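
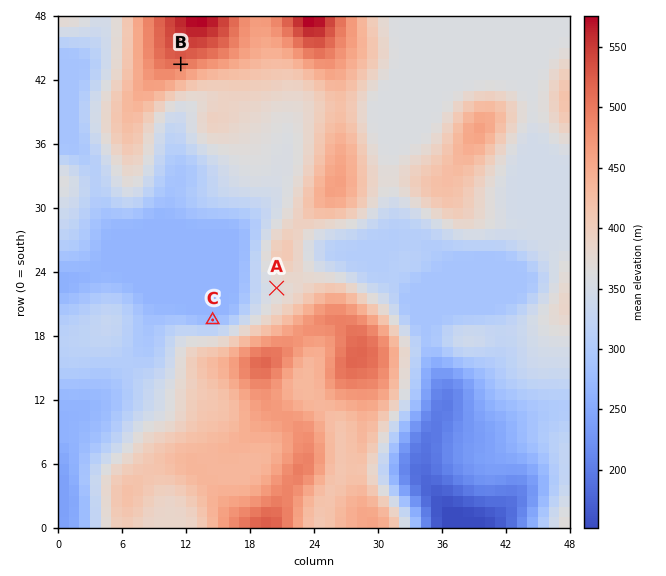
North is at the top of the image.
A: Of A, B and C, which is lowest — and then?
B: C A B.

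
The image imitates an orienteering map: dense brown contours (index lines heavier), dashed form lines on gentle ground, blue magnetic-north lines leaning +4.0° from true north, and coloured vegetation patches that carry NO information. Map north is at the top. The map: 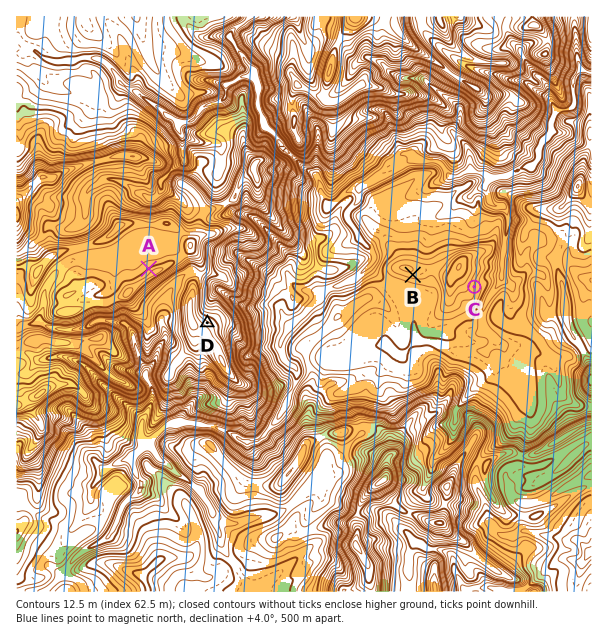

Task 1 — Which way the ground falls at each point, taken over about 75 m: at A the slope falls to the NW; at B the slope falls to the S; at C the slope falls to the E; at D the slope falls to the NE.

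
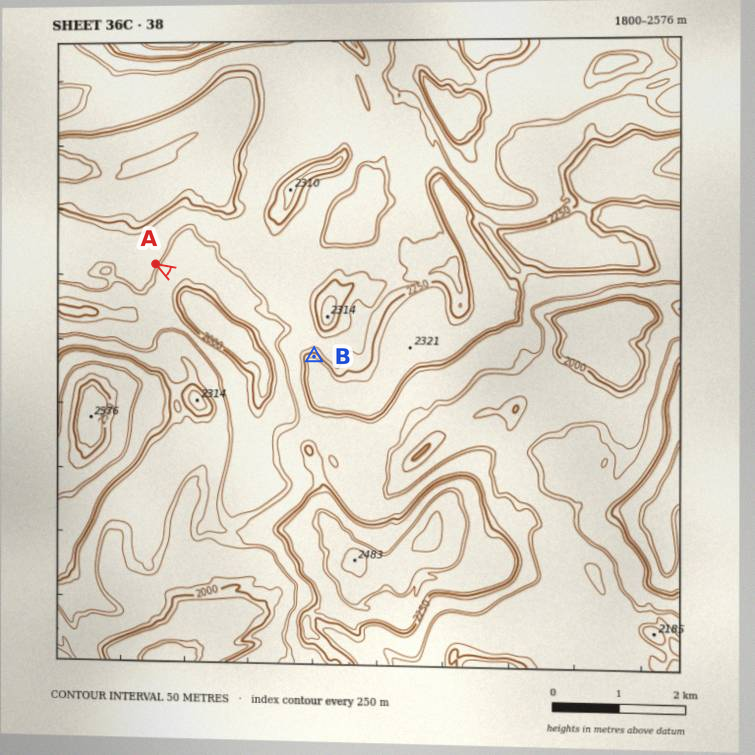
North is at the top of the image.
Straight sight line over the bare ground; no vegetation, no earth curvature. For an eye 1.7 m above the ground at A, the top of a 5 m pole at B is in view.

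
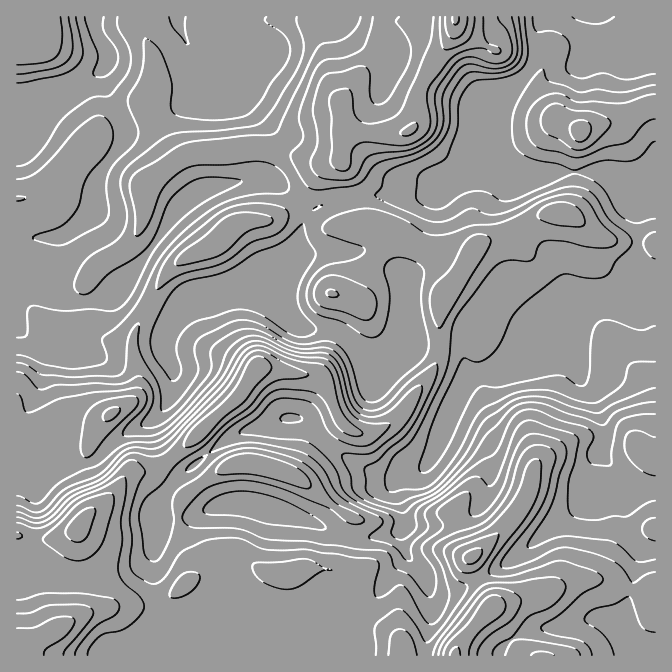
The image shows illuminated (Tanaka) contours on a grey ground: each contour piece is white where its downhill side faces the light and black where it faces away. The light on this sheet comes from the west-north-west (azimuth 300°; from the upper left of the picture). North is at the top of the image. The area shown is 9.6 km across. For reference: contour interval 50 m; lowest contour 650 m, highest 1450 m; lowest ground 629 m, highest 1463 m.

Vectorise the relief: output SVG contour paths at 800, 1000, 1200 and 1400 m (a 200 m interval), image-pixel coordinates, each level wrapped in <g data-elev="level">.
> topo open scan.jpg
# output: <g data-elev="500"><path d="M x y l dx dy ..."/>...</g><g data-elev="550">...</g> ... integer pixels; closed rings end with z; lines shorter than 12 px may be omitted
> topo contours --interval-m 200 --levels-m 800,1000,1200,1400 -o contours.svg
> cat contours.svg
<g data-elev="800"><path d="M655 219l-18 4-10-3-10-8-10-19-7-7-10-7-15-5-6 2-51 22-10 3-6 0-14-8-10-2-14 3-19 13-7 2-11-2-10-7-1-5 2-20 6-5 20-10 4-5 9-27 2-26 8-15 5-5 5-2 20-1 13-3 8-5 6-6 4-13-3-35"/><path d="M17 201l9-3-1-1-8-1"/><path d="M655 85l-31 7-27-3-17 3-15-6-15-4-4-4-2-8-2-1-10 10-14 22-5 12-1 14 2 16 2 5 6 5 12 6 23 5 17 6 30-9 21 0 9-1 6-3 12-14 3-2"/><path d="M17 65l28-3 7-2 5-4 3-6 2-10-2-23"/><path d="M297 17l0 6 7 20-2 14-7 16-27 42-8 8-8 3-33 5-37 1-12 3-11 7-29 22-7 9-3 9 7 31 0 9-3 8-9 11-21 12-10 9-9 18-1 5 1 5 7 4 8-1 19-20 25-14 10-9 10-13 15-35 7-9 12-10 11-4 11-2 25 2 6 1 1 2-38 21-17 12-11 10-22 25-22 44-12 14-8 3-22-2-25 2-33-5-4 2-1 4 0 23-3 2-7 1"/></g><g data-elev="1000"><path d="M284 422l-4-4 2-3 5-2 10 1 5 4-4 4z"/><path d="M655 402l-15 2-21 6-7 5-7 9-3 1-60-22-14-1-11 3-7 5-13 15-10 9-16 24-26 27-10 8-20 10-10 9-3 1-34-11-13-9-3-6-2-12-7-15-1-5 3-2 19 1 8-1 25-19 8-9 9-13 6-15 2-10-2-2-6 3-20 20-9 5-11 4-10-1-7-5-6-8-9-30-4-10-4-6-7-4-32-1-37-16-8 0-6 2-15 10-13 29-31 34-20 19-8 4-7 2-23 0-3 0-1-3 3-6 16-17 4-7 0-10-6-5-45 4-31 6-36 15-3-2-4-14-4-3"/><path d="M329 297l8 0 1-4-4-3-6 0-2 3z"/><path d="M434 17l-4 26-27 64-6 8-7 4-12 4-8 1-6-1-7-5-3-5-2-18-2-5-3-1-5 0-7 2-4 2-2 9 3 16 0 29-2 13 1 5 4 3 7 3 6-2 2-4 2-15 3-4 5-3 8-1 37 3 10-3 10-7 4-5 1-7-3-23 1-10 3-7 18-23 11-8 14-3 10-1 11 6 3 0 3-2-3-5-10-4-3-4-1-7-1-15"/></g><g data-elev="1200"><path d="M614 655l-3-10-6-8-6-7-14-8 0-5 7-7 22-6 15-8 3 4 10 27 5 4 8 1"/><path d="M655 572l-10 3-11 8-12-15-10-8-20-7-27-6-11 3-20 10-19 7-8 1-6-1 0-3 2-6 32-41 12-24 9-38-5-7-11-3-10 2-7 6-5 10-10 30-9 14-10 11-11 7-30 11-14 9-1 7 10 16 6 27-1 9-6 11-5 7-5 2-4 0-3-4-15-26-6-8-5-1-15 11-6 2-2-1-2-10 5-22-1-3-3-2-53-7-15-4-42 0-20-9-8-2-28 2-22 9-8 6-11 19-6 6-7 4-8-2-13-8-4-9 2-25-2-18 0-8 7-25 8-17-5-9-6-3-9 2-14 15-9 6-30 14-18 18-9 6-10 2-18-6"/><path d="M305 488l5-1 1-4-3-6-7-7-17-8-26-8-13-1-13 3-10 6-6 8 1 3 2 1 36 1z"/><path d="M184 447l6 0 11-5 23-24 20-16 13-17 14-15 0-5-3-5-10-4-8 4-12 23-7 10-41 39-6 10z"/></g><g data-elev="1400"><path d="M44 655l3-7 15-9 7-7 5-8 0-6-6-1-10 0-24 11-17 0"/><path d="M469 655l2-10 6-10 27-23 2-8-6-8-8-1-8 5-16 24-20 20-5 11"/></g>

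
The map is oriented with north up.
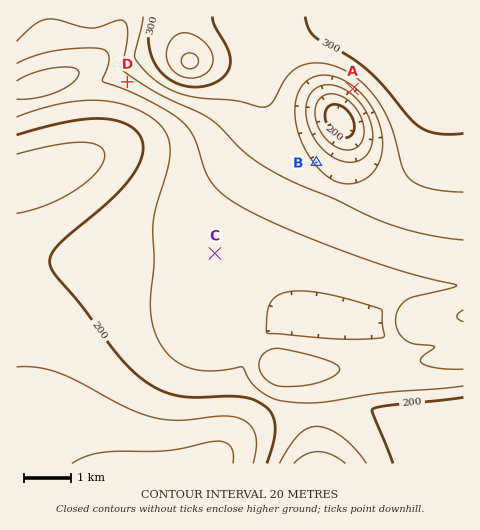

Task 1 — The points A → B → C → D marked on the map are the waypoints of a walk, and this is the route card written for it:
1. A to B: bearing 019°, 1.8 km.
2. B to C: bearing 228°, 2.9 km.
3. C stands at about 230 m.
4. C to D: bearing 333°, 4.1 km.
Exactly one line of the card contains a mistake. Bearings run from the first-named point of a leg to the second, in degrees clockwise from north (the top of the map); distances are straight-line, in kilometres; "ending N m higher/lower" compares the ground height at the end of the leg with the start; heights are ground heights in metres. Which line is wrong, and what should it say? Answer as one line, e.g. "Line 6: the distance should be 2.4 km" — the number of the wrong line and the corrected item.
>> Line 1: the bearing should be 206°.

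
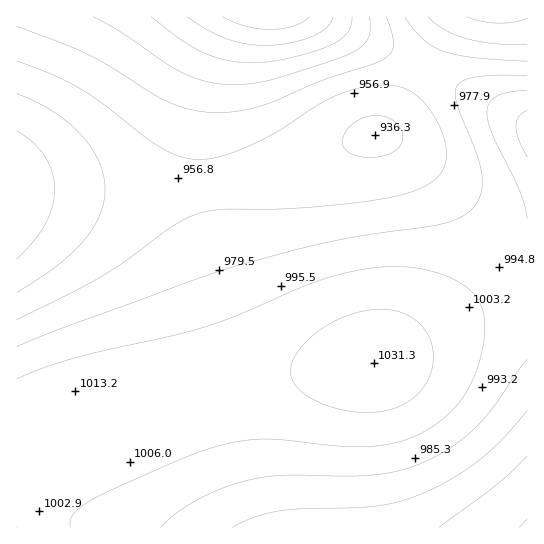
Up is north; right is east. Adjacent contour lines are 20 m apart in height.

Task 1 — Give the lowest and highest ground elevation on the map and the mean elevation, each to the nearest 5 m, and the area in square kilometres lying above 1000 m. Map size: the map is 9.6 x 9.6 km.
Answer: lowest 905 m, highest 1075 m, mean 980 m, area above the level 29.5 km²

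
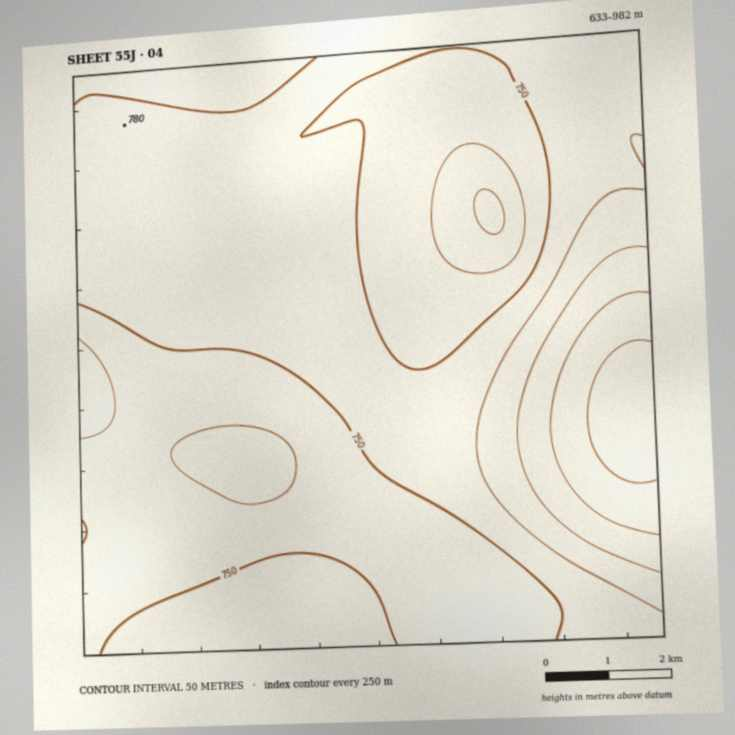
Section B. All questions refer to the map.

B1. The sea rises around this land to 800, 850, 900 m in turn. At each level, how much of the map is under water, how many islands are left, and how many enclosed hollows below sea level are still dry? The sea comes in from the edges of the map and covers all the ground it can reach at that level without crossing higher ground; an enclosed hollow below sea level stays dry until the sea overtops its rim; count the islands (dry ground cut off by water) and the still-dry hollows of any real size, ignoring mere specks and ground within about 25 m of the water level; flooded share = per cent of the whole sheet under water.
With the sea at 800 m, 86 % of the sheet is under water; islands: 0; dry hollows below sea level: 0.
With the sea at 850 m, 91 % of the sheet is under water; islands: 0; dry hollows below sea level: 0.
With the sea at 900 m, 95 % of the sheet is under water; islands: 0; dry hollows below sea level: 0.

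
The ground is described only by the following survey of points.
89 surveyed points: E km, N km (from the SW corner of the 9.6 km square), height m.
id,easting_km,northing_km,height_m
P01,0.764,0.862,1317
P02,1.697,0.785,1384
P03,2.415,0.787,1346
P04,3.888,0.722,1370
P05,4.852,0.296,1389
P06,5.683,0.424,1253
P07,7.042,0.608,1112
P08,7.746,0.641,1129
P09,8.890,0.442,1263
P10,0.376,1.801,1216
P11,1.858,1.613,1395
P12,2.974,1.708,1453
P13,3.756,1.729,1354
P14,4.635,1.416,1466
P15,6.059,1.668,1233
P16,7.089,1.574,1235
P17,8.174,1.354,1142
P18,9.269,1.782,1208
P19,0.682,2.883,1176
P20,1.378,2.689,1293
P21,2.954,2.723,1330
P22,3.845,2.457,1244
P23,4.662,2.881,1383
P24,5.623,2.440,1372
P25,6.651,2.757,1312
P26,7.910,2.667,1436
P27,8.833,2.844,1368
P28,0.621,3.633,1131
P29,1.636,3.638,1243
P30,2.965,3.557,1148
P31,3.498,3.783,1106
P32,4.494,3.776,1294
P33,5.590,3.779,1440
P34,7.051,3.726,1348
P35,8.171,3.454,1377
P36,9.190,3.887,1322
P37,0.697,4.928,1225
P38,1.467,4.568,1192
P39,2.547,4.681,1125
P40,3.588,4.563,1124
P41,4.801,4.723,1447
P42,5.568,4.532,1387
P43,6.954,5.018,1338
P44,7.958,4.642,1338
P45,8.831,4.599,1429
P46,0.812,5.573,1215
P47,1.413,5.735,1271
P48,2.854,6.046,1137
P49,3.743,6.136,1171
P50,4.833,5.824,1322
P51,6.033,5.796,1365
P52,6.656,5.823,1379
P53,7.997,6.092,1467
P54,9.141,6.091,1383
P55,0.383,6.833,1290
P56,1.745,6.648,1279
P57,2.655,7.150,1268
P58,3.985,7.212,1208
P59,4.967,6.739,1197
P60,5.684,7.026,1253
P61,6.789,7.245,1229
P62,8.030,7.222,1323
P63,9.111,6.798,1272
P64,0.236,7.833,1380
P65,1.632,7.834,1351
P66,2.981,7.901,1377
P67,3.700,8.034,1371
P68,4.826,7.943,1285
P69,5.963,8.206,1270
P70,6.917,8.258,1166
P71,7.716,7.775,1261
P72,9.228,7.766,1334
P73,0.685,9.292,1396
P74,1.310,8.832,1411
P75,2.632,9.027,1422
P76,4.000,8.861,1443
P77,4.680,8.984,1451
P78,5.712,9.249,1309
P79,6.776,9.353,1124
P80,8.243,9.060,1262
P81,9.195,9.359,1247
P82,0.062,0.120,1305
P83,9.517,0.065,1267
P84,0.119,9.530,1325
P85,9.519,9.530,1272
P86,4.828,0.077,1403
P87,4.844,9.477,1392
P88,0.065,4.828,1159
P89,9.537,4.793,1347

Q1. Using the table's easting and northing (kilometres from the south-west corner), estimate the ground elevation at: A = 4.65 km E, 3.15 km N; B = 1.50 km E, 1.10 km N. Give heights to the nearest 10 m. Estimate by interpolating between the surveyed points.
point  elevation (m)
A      1370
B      1360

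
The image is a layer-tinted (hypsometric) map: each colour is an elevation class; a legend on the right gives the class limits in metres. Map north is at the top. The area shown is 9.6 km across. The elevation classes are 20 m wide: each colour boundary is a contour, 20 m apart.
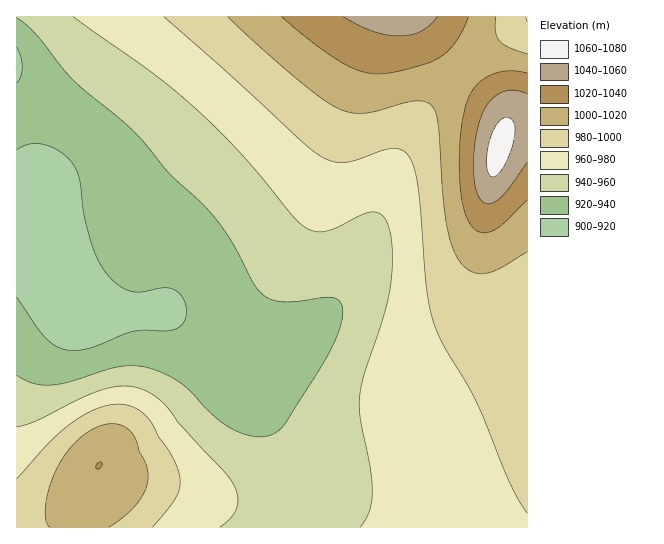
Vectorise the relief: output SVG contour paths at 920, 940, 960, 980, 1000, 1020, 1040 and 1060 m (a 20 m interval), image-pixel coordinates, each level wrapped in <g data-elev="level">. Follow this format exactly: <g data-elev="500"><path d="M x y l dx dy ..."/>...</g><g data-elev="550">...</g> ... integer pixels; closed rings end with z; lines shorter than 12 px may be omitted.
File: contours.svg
<g data-elev="920"><path d="M17 150l12-6 12 0 14 5 12 8 7 9 4 8 6 40 5 23 8 20 9 16 12 12 13 6 11 1 21-4 11 2 5 3 5 6 2 7 0 8-3 9-9 7-8 1-32 0-43 17-10 2-11 0-12-3-12-9-9-11-20-30"/><path d="M17 47l4 10 1 10-1 9-4 7"/></g><g data-elev="940"><path d="M17 18l19 16 37 46 59 50 38 44 40 38 19 25 24 45 9 12 9 5 12 3 15-1 27-4 9 1 7 5 2 8-2 11-4 13-16 32-37 58-7 7-10 4-17 0-20-8-17-13-32-32-16-9-18-6-14-2-15 1-49 15-19 3-17-2-16-8"/></g><g data-elev="960"><path d="M220 527l11-10 6-10 1-10-4-12-10-14-45-48-13-17-8-8-11-7-9-3-11-2-21 3-24 9-47 23-18 6"/><path d="M73 17l80 56 44 37 43 43 52 62 13 12 10 4 12 0 11-4 24-12 9-3 8 1 7 7 4 12 2 15-2 39-7 32-20 59-3 21 0 20 10 48 2 24-2 20-10 17"/></g><g data-elev="980"><path d="M152 527l24-30 4-10 0-10-7-19-15-21-7-15-9-10-11-6-12-2-12 1-13 5-15 8-27 21-35 40"/><path d="M164 17l68 60 71 66 19 14 12 5 12 0 12-2 25-10 11-2 8 2 7 6 5 12 4 18 8 101 8 37 9 21 32 54 34 81 9 19 9 14"/></g><g data-elev="1000"><path d="M109 527l16-11 12-13 8-13 3-12-2-13-7-13-5-17-8-8-12-3-13 2-14 7-14 12-11 14-9 19-7 21 0 19 4 9"/><path d="M527 54l-18-7-10-6-4-10 1-14"/><path d="M228 17l73 65 24 19 16 9 10 3 12 0 50-12 10 0 7 3 5 7 3 12 5 72 4 31 5 20 7 15 11 10 7 2 8 1 14-5 28-17"/></g><g data-elev="1020"><path d="M96 469l5-2 1-2-1-3-4 2z"/><path d="M527 73l-16-2-14 2-14 6-9 9-7 13-4 17-3 20-1 25 1 27 4 20 6 14 8 7 8 2 11-4 30-29"/><path d="M282 17l31 25 28 20 20 9 17 3 29-5 20-6 12-5 9-7 8-9 13-25"/></g><g data-elev="1040"><path d="M527 94l-13-4-12 2-11 8-8 13-7 22-3 27 2 23 6 15 4 3 4 1 9-4 11-11 18-27"/><path d="M343 17l30 14 13 4 12 1 12-1 9-3 10-6 8-9"/></g><g data-elev="1060"><path d="M492 177l5-2 5-6 10-23 3-20-2-6-4-2-6 0-5 5-8 18-3 24 1 8z"/></g>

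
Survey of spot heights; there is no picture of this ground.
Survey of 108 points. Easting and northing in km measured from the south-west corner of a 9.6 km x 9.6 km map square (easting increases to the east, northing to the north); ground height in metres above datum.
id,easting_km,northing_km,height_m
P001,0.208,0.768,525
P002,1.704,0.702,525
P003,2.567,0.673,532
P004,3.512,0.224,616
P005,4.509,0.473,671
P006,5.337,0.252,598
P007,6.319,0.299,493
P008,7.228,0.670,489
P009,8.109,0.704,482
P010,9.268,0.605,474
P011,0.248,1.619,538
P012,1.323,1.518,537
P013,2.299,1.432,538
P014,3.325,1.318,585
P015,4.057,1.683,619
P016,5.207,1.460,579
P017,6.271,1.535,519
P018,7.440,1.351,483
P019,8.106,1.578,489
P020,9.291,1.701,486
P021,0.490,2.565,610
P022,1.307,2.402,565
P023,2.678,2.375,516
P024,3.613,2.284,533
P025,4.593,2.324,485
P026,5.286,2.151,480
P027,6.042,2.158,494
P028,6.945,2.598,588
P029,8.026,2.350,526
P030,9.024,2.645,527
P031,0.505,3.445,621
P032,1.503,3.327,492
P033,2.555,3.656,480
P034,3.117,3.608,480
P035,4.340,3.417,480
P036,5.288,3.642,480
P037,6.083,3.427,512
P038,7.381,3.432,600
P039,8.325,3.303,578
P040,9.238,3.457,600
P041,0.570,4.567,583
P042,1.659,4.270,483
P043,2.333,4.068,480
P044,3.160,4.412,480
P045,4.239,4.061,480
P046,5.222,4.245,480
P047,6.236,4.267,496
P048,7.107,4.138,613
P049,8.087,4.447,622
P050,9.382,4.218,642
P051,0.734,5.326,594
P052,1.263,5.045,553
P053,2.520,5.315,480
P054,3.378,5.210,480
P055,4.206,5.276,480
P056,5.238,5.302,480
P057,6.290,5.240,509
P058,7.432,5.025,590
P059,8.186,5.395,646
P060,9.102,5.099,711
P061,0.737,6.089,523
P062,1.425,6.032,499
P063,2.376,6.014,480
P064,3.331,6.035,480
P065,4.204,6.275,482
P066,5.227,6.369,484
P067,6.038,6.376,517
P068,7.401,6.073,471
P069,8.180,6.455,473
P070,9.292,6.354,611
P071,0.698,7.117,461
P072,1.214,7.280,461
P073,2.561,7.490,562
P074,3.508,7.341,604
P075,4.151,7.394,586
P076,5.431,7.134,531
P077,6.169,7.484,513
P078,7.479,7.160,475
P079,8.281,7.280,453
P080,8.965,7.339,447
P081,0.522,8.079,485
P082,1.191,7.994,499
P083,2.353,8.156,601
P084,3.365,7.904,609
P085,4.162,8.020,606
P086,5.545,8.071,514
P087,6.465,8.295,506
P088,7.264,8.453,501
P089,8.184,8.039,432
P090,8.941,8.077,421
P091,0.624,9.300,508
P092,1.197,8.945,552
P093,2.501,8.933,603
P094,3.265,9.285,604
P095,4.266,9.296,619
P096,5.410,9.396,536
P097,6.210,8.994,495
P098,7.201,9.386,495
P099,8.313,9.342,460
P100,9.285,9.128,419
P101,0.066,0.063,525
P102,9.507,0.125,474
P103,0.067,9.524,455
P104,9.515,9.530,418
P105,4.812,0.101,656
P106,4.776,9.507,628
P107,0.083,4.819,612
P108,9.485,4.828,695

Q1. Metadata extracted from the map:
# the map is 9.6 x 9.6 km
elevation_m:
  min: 420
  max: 710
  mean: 530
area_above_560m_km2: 27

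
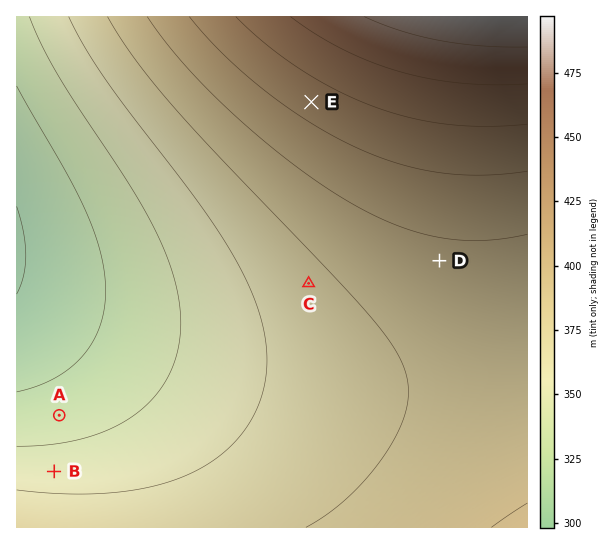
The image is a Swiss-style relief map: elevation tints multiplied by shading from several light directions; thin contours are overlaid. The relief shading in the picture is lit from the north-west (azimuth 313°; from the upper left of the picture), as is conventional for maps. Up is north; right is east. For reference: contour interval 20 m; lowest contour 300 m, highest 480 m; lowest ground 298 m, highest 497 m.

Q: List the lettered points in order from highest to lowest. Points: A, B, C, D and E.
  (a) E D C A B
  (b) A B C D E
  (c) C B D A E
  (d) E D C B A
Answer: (d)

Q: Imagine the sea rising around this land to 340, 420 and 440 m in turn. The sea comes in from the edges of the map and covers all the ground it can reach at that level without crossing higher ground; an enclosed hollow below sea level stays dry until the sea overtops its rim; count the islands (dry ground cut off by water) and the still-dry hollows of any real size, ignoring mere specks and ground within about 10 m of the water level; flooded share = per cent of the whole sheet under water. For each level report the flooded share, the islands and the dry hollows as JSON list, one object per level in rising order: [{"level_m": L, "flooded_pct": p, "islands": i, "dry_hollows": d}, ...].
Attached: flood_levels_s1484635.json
[{"level_m": 340, "flooded_pct": 18, "islands": 0, "dry_hollows": 0}, {"level_m": 420, "flooded_pct": 85, "islands": 0, "dry_hollows": 0}, {"level_m": 440, "flooded_pct": 91, "islands": 0, "dry_hollows": 0}]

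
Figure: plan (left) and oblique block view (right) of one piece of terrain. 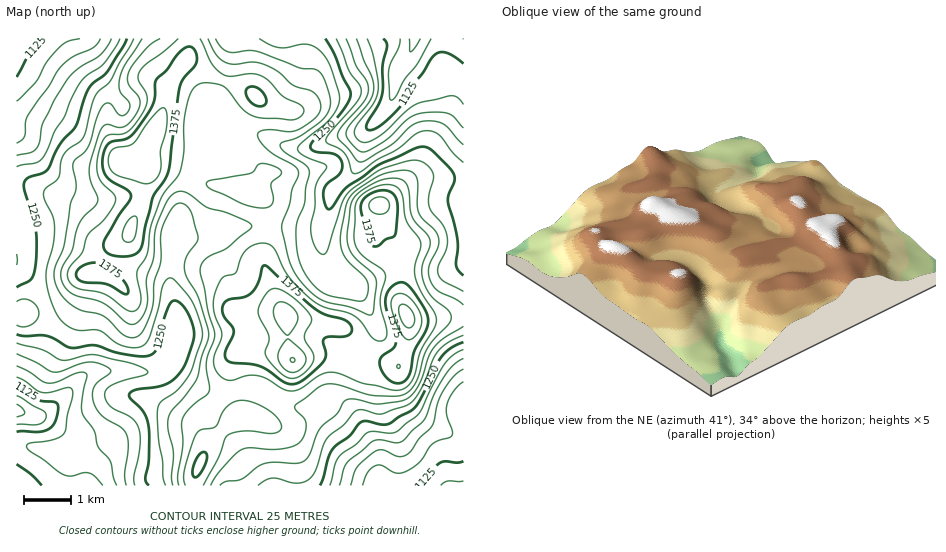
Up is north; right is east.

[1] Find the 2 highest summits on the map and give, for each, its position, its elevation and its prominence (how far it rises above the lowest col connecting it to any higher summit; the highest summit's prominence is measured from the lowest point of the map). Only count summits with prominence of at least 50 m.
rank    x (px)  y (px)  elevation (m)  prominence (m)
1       293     361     1451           384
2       407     316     1437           74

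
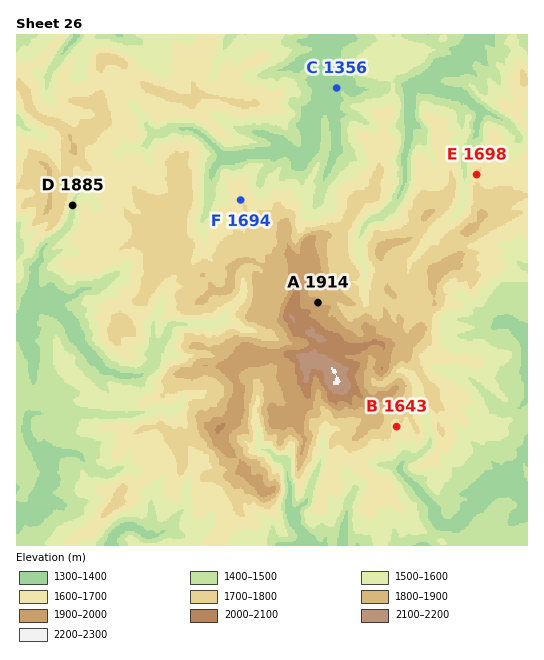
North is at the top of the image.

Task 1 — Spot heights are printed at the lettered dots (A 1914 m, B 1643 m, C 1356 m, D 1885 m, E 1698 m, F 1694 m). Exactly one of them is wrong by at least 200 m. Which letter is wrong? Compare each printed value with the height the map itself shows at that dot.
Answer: D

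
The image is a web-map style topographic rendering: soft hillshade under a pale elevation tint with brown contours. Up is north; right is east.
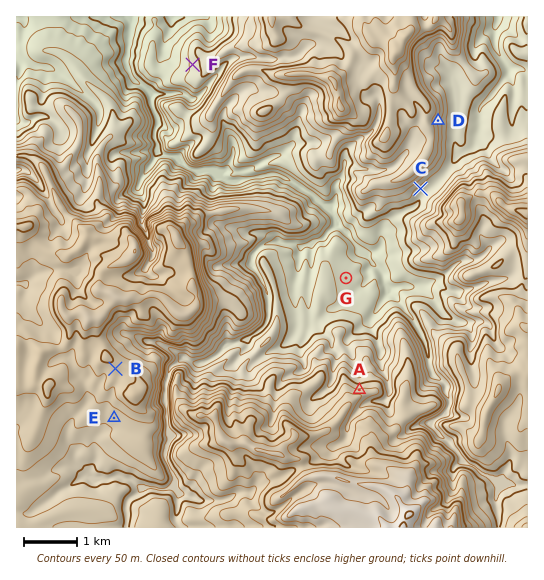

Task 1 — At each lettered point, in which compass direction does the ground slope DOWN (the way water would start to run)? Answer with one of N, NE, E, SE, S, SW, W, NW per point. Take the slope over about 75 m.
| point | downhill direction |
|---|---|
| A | N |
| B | S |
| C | SE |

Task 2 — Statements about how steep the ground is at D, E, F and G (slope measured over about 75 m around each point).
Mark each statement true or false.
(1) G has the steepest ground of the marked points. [false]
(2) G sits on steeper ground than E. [false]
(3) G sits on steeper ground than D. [false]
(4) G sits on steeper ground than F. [false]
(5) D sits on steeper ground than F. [true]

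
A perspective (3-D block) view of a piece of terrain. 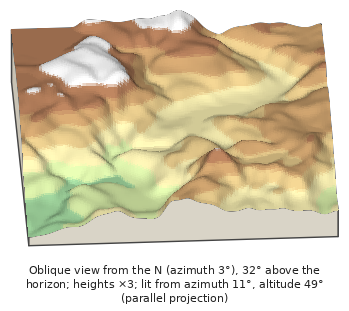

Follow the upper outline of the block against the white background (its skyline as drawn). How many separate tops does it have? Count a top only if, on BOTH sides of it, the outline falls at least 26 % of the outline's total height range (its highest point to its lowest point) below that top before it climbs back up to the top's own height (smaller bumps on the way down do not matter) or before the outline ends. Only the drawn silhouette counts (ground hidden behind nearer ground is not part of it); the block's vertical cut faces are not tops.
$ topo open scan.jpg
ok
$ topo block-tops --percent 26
0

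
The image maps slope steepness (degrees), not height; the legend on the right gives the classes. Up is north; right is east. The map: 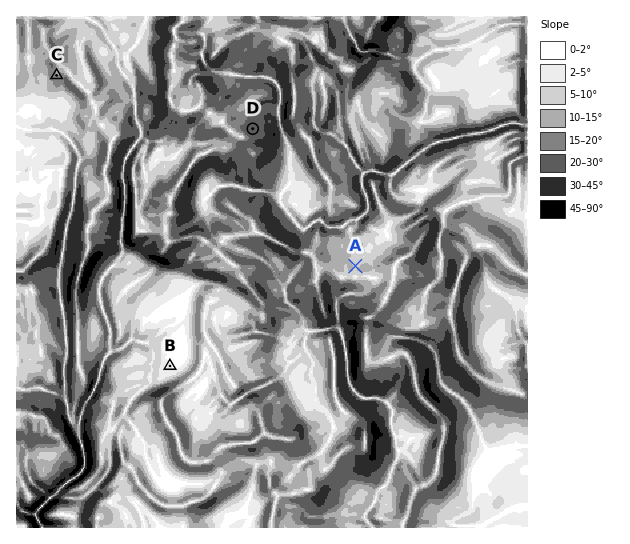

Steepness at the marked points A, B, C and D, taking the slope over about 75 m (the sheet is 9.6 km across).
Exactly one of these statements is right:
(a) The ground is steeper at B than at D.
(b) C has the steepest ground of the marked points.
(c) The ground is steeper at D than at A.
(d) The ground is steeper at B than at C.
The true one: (c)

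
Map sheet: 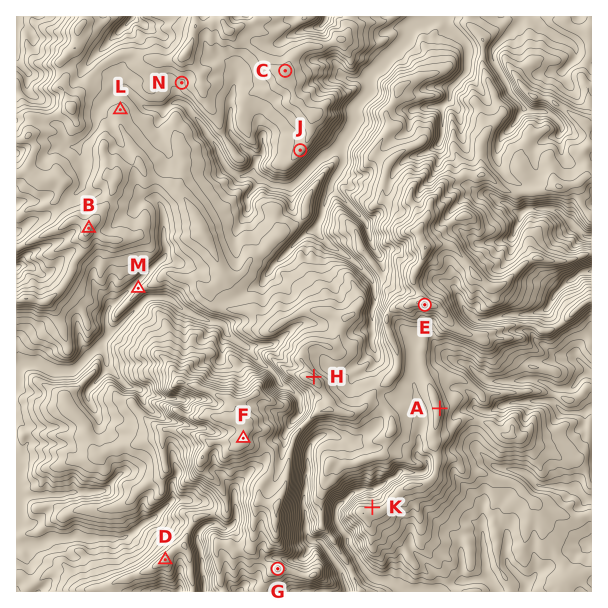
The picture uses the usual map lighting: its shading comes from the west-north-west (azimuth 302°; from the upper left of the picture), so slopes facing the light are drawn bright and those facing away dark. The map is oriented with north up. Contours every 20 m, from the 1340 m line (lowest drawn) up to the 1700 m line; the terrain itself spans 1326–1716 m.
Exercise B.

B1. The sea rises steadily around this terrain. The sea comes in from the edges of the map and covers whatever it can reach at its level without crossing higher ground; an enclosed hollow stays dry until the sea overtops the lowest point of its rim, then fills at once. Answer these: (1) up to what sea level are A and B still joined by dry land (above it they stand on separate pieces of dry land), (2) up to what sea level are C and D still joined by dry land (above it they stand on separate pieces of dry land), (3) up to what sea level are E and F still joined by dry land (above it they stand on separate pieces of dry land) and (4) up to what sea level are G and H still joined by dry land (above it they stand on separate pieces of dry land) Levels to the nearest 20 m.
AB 1480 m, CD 1460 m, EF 1580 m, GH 1540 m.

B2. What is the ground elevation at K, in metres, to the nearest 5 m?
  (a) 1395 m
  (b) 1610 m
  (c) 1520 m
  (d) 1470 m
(c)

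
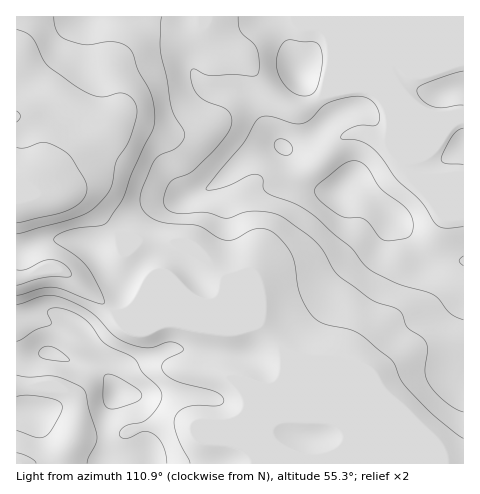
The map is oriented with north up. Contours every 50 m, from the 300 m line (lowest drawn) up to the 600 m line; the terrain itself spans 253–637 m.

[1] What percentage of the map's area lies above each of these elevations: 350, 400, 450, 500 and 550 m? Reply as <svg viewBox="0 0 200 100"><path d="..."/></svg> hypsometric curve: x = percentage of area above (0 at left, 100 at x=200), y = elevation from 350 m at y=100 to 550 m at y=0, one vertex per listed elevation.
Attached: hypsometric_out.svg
<svg viewBox="0 0 200 100"><path d="M184 100l-11-25-62-25-32-25-51-25"/></svg>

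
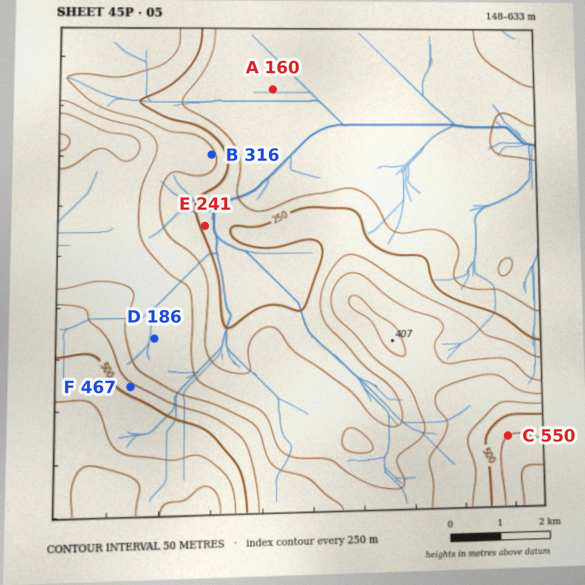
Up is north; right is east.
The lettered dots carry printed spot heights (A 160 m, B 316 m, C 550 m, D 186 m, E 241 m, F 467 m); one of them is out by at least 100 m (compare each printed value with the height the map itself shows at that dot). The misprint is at D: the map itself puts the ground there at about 386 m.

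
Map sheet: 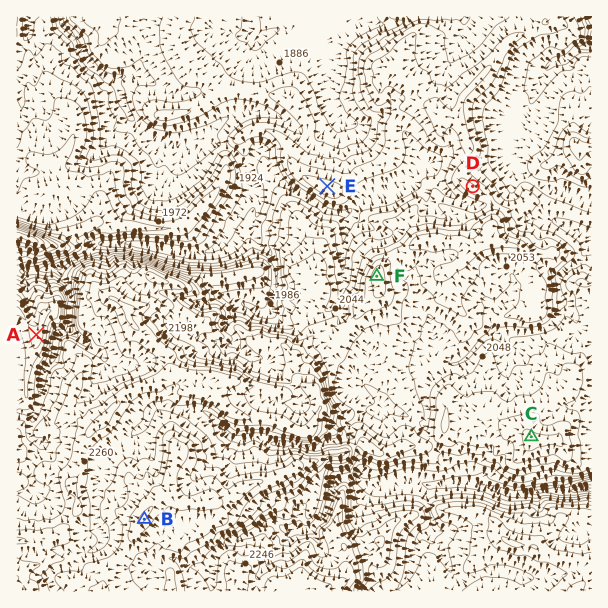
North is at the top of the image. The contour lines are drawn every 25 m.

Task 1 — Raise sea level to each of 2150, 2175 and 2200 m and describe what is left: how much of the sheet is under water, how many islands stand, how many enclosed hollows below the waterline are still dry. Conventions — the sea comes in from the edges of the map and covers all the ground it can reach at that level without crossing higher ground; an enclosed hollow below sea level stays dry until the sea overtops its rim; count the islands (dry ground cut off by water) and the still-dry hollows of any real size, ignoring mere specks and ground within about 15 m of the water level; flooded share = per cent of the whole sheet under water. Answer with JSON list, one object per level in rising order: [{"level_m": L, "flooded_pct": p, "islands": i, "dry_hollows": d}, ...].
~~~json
[{"level_m": 2150, "flooded_pct": 74, "islands": 0, "dry_hollows": 0}, {"level_m": 2175, "flooded_pct": 77, "islands": 0, "dry_hollows": 0}, {"level_m": 2200, "flooded_pct": 80, "islands": 0, "dry_hollows": 0}]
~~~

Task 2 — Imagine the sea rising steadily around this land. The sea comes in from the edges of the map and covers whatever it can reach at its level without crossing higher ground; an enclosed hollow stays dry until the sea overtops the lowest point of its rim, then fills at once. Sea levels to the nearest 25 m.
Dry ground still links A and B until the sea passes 2175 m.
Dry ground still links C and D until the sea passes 2025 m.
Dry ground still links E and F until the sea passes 1975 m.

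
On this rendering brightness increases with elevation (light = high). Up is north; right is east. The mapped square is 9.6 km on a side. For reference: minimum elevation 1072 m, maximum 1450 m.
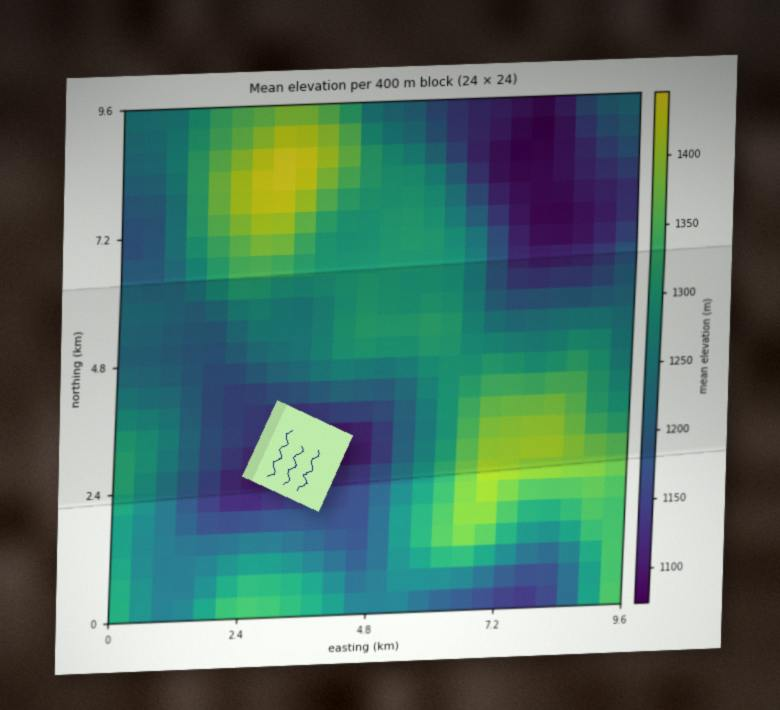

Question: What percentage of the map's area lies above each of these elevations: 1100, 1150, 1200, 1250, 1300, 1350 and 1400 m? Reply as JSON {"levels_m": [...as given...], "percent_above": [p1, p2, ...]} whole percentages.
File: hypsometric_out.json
{"levels_m": [1100, 1150, 1200, 1250, 1300, 1350, 1400], "percent_above": [96, 86, 71, 51, 30, 13, 3]}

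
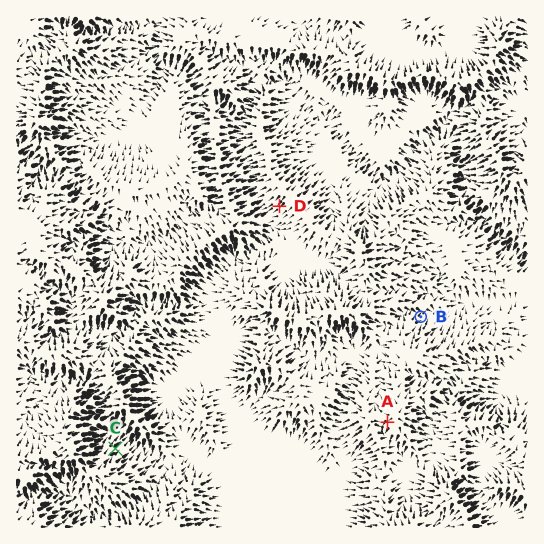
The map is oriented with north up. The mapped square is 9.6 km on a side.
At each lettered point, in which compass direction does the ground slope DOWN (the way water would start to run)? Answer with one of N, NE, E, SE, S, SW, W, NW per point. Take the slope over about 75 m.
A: SW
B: NE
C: NE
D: SW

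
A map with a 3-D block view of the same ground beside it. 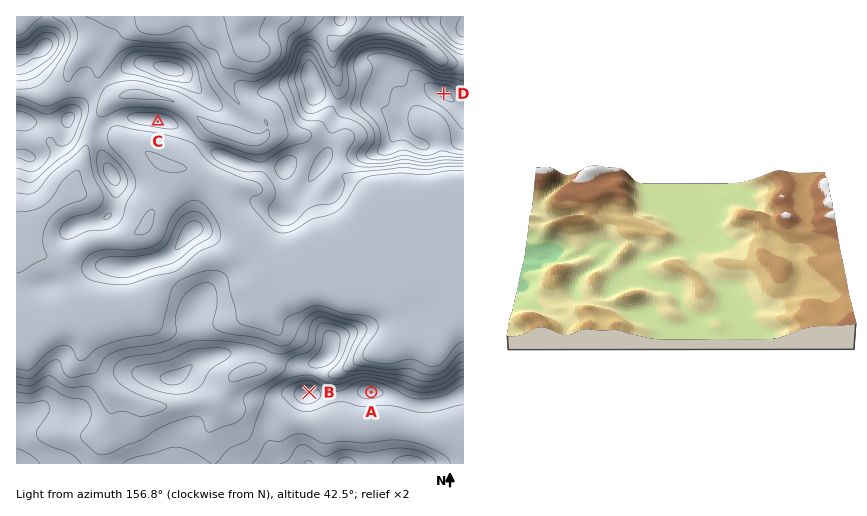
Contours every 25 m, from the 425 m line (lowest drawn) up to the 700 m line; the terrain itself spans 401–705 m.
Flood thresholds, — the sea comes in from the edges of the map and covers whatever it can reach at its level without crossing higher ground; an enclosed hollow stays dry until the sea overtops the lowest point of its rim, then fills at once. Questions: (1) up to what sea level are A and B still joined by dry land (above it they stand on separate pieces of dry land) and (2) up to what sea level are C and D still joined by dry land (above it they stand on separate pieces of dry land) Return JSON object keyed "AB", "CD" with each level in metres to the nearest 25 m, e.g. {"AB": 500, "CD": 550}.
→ {"AB": 625, "CD": 500}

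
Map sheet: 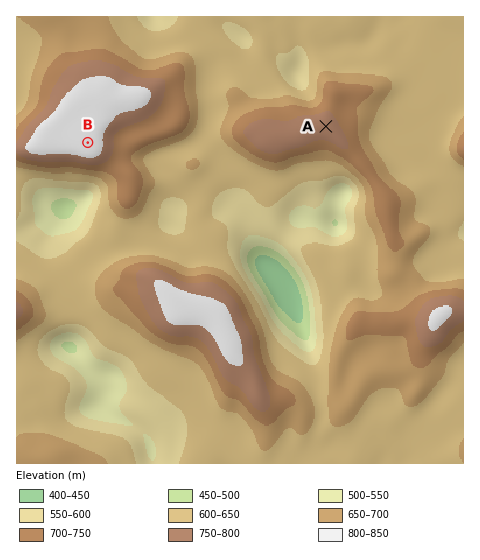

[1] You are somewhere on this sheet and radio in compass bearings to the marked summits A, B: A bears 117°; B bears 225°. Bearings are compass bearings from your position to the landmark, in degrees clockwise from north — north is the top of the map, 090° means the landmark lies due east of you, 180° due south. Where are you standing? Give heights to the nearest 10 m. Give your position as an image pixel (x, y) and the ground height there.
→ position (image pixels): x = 179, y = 51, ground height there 650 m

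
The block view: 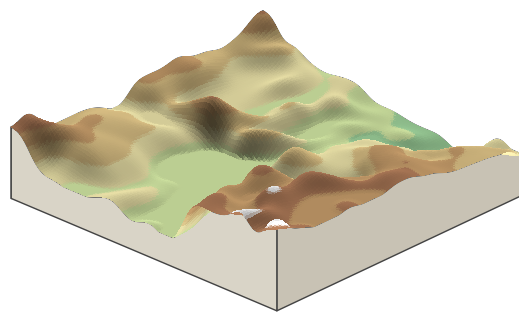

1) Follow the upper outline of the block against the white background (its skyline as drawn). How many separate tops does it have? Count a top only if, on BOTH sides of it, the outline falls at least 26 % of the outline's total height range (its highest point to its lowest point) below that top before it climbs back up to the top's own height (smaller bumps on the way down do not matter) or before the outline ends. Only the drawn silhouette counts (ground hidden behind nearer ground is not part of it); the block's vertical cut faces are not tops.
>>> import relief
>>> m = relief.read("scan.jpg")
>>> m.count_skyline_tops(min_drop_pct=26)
1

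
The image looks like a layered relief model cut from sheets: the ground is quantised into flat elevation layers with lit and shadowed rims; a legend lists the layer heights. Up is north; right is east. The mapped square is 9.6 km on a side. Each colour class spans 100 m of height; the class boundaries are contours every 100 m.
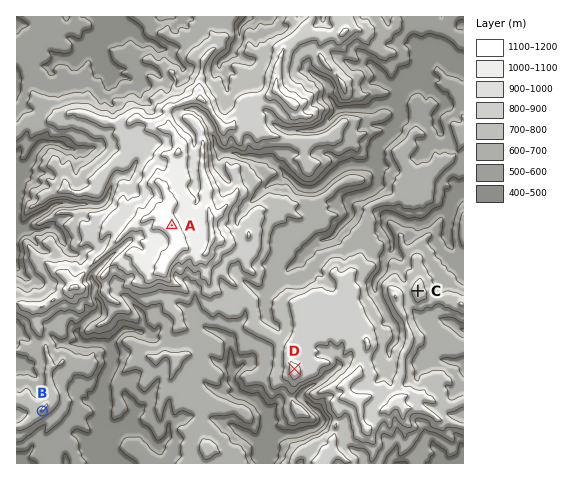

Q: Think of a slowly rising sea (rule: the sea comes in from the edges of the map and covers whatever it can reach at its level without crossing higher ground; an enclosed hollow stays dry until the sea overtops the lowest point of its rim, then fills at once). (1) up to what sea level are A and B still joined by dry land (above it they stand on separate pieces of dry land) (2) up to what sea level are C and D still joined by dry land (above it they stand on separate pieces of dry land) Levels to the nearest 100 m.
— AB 700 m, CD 800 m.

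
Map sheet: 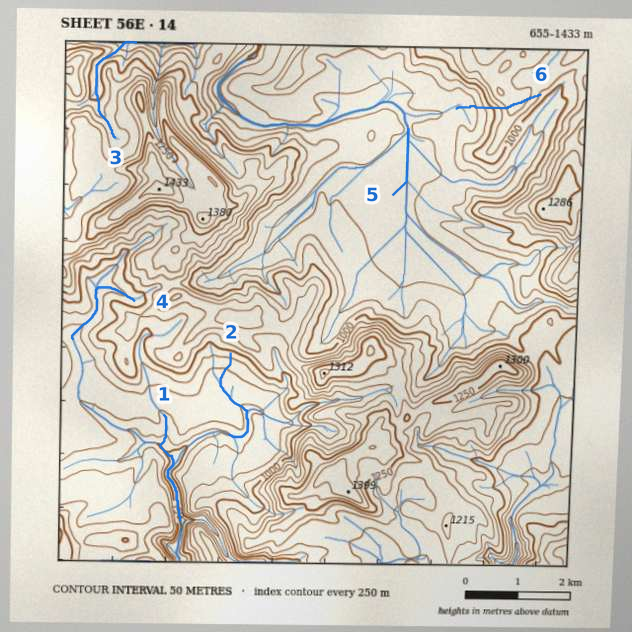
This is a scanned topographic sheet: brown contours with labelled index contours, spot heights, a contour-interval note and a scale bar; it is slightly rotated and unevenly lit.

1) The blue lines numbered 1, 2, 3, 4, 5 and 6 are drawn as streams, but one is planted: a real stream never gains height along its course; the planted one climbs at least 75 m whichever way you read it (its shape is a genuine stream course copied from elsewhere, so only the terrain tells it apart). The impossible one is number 6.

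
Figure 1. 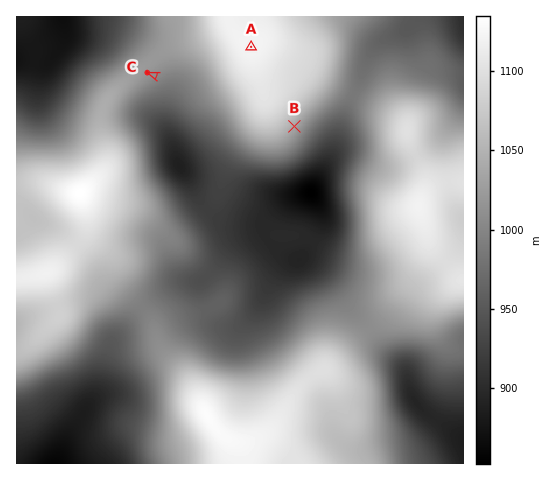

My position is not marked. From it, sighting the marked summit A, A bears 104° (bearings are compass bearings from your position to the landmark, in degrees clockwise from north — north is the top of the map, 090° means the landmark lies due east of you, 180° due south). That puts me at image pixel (196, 33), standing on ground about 1056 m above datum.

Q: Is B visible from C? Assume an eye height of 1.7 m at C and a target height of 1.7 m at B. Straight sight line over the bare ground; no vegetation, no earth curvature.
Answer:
no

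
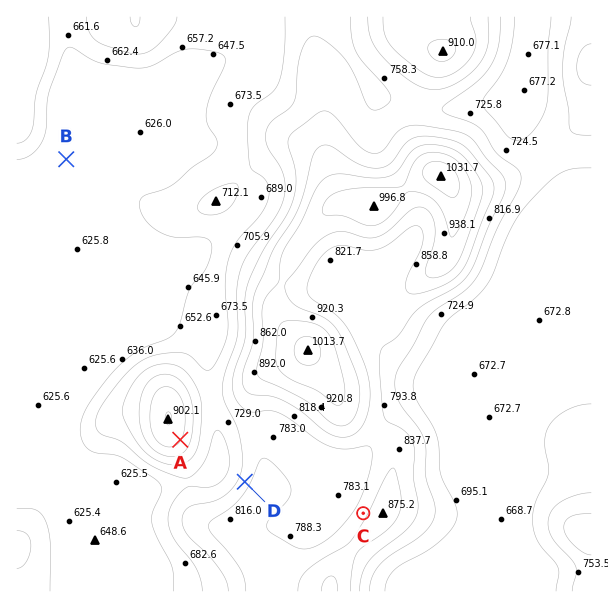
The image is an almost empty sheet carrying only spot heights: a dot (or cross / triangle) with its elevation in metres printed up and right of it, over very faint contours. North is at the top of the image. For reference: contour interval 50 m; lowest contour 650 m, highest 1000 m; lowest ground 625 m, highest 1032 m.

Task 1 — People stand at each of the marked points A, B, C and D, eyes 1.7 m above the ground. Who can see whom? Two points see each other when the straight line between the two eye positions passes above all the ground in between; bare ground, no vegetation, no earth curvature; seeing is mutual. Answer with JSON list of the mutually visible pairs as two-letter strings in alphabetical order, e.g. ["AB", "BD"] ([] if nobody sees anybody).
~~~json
["AC", "AD"]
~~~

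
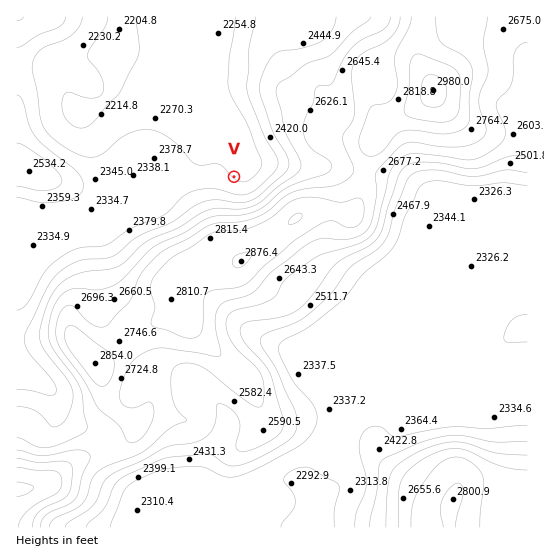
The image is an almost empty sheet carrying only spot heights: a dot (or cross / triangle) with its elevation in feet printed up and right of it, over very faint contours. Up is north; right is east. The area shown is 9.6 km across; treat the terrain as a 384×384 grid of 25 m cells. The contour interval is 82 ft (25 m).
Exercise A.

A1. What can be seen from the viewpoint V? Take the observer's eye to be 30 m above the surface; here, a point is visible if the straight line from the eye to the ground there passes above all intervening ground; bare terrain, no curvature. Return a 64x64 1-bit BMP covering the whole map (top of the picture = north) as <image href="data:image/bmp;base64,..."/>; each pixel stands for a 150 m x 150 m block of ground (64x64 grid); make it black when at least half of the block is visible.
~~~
<image width="64" height="64" href="data:image/bmp;base64,Qk0+AgAAAAAAAD4AAAAoAAAAQAAAAEAAAAABAAEAAAAAAAACAAATCwAAEwsAAAIAAAAAAAAA////AAAAAAAAAAAAAAAAAAAAAAAAAAAAAAAAAAAAAAAAAAAAAAAAAAAAAAAAAAAAAAAAAAAAAAAAAAAAAAAAAAAAAAAAAAAAAAAAAAAAAAAAAAAAAAAAAAAAAAAAAAAAAAAAAAAAAAAAAAAAAAAAAAAAAAAAAAAAAAAAAAAAAAAAAAAAAAAAAAAAAAAAAAAAAAAAAAAAAAAAAAAAAAAAAAAAAAAAAAAAAAAAAAAAAAAAAAAAAAAAAAAAAAAAAAAAAAAAAAAAAAAAAAAAAAAAAAAAAAAAAAAAAAAAAAAAAAAAAAAAAAAAAAAAAAAAAAAAAAAAAAAAAAAAAAAAAAAAAAAAAAAAAAAAAAAAAAAAAAAAAAAAAAAAAIAAAAAAAAAA4AB4AAAAAAD8ADAAAAAAAP8AAf4AAAAA/8AB/4AAAAAP+AH/wAAAAAP+Af/gAAAAD/+D/+AAAAAP/+f/8AAAAB/////wAAAAP/z///gAAAB/AH//+GAAAHwAf//88AAA+AB///zwAADgAH//+HAAAMAAf//4EAAAwAB///AAAADAAP//4AAAAMAA///AAAAA4AB//8AAAADgYH//gAAAAP/gf/4AAAAA/+B/+AAAAAD/4H/4AAAAAP/g//wAAAAA/+H/3AAAAAD////AAAAAAP///8AAAAAA//8/4AAAAAD//x/gAAAAAA=="/>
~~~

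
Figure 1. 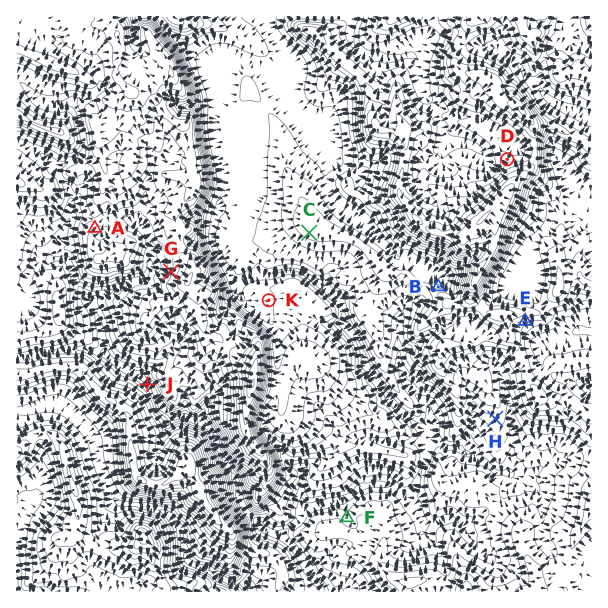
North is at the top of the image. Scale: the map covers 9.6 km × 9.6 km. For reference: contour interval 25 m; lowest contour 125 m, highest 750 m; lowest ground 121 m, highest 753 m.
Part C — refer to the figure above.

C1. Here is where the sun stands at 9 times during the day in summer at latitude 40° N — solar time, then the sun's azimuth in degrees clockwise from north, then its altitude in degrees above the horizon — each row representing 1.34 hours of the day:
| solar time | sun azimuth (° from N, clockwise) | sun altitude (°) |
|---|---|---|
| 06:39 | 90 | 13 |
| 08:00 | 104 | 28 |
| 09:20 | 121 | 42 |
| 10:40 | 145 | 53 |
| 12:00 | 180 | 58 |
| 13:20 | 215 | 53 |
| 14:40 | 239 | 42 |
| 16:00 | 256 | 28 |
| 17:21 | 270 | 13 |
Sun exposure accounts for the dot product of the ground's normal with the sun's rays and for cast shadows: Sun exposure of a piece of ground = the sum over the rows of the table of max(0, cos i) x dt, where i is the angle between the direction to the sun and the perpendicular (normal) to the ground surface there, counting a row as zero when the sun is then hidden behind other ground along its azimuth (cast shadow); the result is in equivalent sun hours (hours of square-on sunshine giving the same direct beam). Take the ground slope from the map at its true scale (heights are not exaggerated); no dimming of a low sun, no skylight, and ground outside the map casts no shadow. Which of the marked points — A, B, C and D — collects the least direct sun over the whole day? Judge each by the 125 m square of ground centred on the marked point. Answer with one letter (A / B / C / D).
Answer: B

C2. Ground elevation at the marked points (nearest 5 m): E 465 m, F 215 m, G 570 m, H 325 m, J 350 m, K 370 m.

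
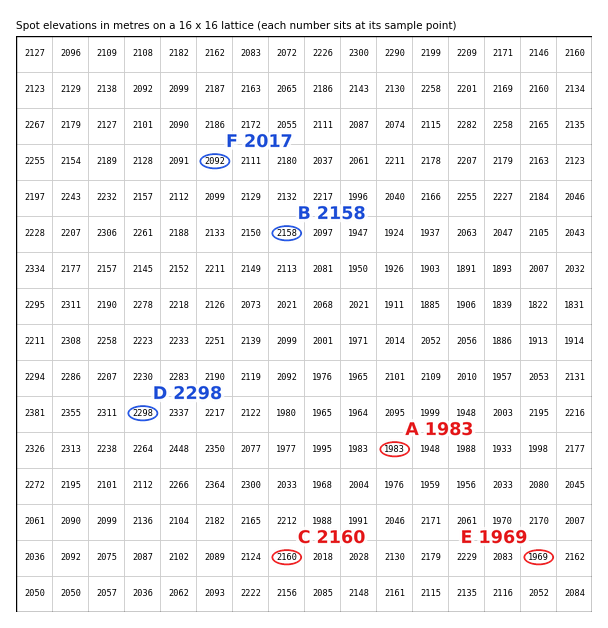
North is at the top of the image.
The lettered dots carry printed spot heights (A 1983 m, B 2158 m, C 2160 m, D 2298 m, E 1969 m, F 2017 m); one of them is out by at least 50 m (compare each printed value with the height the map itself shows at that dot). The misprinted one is F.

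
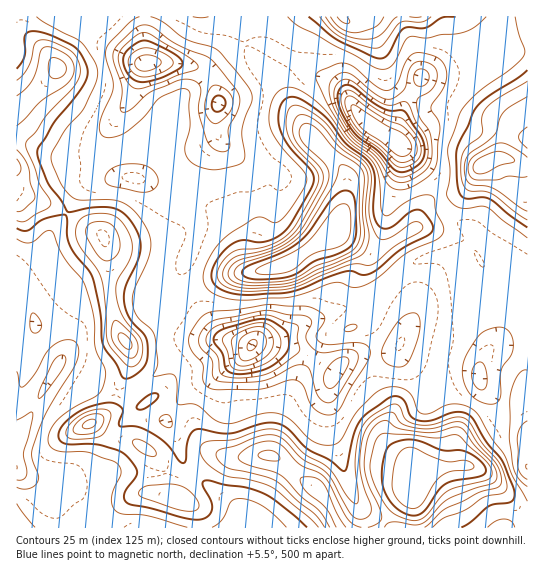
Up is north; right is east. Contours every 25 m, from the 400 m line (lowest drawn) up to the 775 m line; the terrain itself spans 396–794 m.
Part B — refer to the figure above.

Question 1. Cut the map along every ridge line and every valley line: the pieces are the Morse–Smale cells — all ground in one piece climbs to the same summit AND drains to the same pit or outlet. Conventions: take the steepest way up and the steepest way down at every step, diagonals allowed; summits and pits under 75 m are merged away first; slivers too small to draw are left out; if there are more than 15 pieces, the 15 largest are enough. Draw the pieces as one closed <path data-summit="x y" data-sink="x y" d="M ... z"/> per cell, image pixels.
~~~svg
<path data-summit="413 483" data-sink="253 345" d="M477 232l-20 27-7-4-12 0-19 5-7 6 4 25 0 20-21 40-9 2-19-1-14 4-7 4-11 13-22-16-27-10-21-4-18 2-17-5-19 0-21 4-12 5-19 23-31 23 3 23 7 2 27 0 8 10 10 31 8 12 3 0 11-12 9-5 32 1 21-2 10 2 24 22 19 12 21 37 186 0 1-246-11-17-8-9-16-9z"/><path data-summit="337 229" data-sink="145 63" d="M246 44l-9 4-26 20-7 3 7 8 8 22-3 10 1 26-8 8-23 12-20 16-21 8 16 6 12 15 24 23 2 6-7 22-12 20 0 9 5 9 34-14 44-6 20-6 11-5 42-30 9-27 2-26-3-7-36-36-4-9-27-39-22-24z"/><path data-summit="337 229" data-sink="253 345" d="M441 196l-8 3-9 7-10 23-35 22-8 1-36-21-52 34-20 6-44 6-34 14 34 45 28 9 18-2 32 6 22 12 16 12 11-13 7-4 14-4 26 0 6-5 17-36 0-20-4-25 7-6 19-5 12 0 7 4 19-26-2-4-17-8-10-8z"/><path data-summit="90 423" data-sink="17 467" d="M59 368l-4 2-24 45-15 22 0 32 34 26 8-6 7 0 10 7 6 9-2 23 174-1-24-27-35-25-5 3-11 21-9-3-4-6-2-24-13-15-16-10-20-1-23-17 15-8 6-6 4-16-17-8-17-2z"/><path data-summit="342 17" data-sink="371 126" d="M501 16l-124 0-4 5-14 3-9-1-8-7-85 0-1 21 5 7 13 5 35 22 29 14 7 8 15 24 11 10 20 12 18-44 14-19 42-7 31-15 5-31z"/><path data-summit="413 483" data-sink="145 63" d="M238 16l-132 0-14 14 19 17 28 16 6 0-4 4-13 36-19 26-2 8 1 21 5 12 6 6 23 4 16-3 12-6 16-14 23-12 8-8-1-26 3-10-8-22-10-9 5 1 5-3 14-12 20-13-2-20z"/><path data-summit="58 69" data-sink="145 63" d="M93 31l-12 10-46 53-19 17 0 78 19 11 20 7 11 6 13-23 4-5 11-4 29-4-10-7-4-8-2-25 2-8 19-26 13-36 4-4-6 0-28-16z"/><path data-summit="337 229" data-sink="371 126" d="M257 43l-8 0-2 2 8 17 22 24 27 39 4 9 37 39 0 30-9 27 17 13 18 9 4 0 39-23 10-23 16-11-1-8-6-9-34-34-34-23-9-10-11-18-7-8-29-14-35-22z"/><path data-summit="483 165" data-sink="371 126" d="M527 16l-25 0-5 35-3 5-29 13-42 7-19 30-12 33 7 5 34 34 8 18 16-3 8-4 18-25 15-5 5-6 6-26 12-10 7-3z"/><path data-summit="125 341" data-sink="145 63" d="M134 177l-33 3-18 5-4 5-12 23 37 24 5 32 0 25 3 16 5 19 9 14 12-4 9-7 38-41-5-9 0-9 12-20 7-22-3-9-18-15-17-20z"/><path data-summit="125 341" data-sink="17 467" d="M67 213l-16 20-10 30-22 22 9 14 8 28 17 19 7 11-3 10 25 16 17 2 18 7 12-25 2-16-14-22-5-19-7-69-3-6-16-8z"/><path data-summit="483 165" data-sink="253 345" d="M527 115l-6 2-12 10-6 26-5 6-15 5-18 25-24 8 3 12 7 8 23 12 19 18 16 9 8 9 10 16z"/><path data-summit="413 483" data-sink="17 467" d="M267 455l-21 2-32-1-9 5-12 13 36 26 25 28 85 0-8-21-11-16-19-12-24-22z"/><path data-summit="58 69" data-sink="253 345" d="M81 16l-65 1 1 94 40-41 35-40z"/><path data-summit="125 341" data-sink="253 345" d="M186 292l-11 9-11 14-17 17-20 11 4 8 0 11-14 27 1 4 11 0 5-2 25-19 13-17 14-10 25-5 17-1-9-3-4-5z"/>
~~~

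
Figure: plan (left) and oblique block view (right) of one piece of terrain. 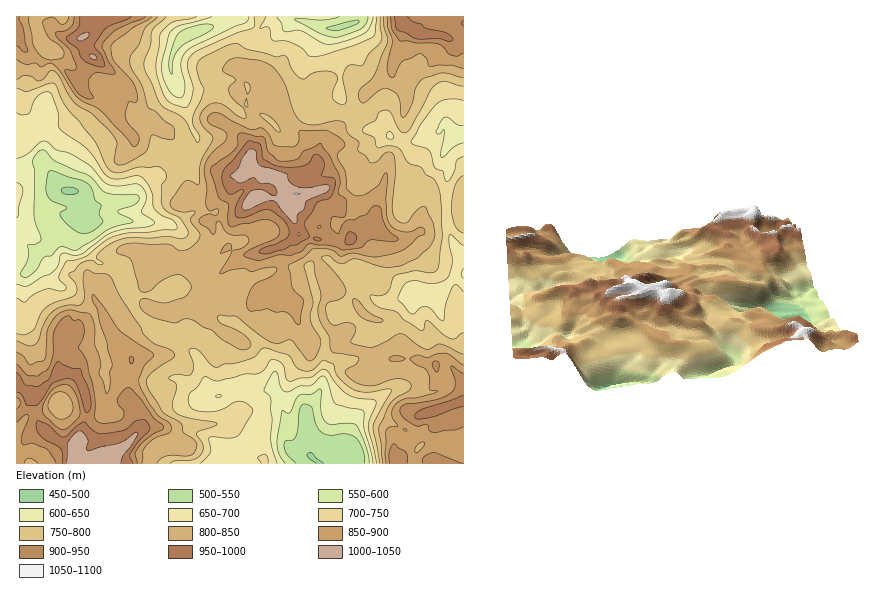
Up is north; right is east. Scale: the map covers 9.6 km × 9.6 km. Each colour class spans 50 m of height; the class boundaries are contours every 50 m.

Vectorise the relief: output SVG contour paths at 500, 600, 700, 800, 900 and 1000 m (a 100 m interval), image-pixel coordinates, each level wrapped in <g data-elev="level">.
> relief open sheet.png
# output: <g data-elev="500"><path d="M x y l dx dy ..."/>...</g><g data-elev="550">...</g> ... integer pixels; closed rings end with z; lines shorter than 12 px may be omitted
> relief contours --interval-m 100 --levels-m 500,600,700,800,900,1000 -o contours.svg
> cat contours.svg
<g data-elev="500"><path d="M316 463l-8-5-1-4 5-1 12 10"/><path d="M66 194l-5-2 2-4 10 0 5 2 0 3-2 1z"/></g><g data-elev="600"><path d="M285 463l-6-9-2-9 5-34 8 2 9-17 13-2 8-5 1 3 0 19 3 9 6 5 18-2 8 2 10 21 3 17"/><path d="M22 277l-2-4 8-14 0-14 8-1 5-5-7-22 1-45-3-10 2-5 6-6 5-1 11 12 33 14 16 16 11 3 20-1 3 2 0 4-3 4-18 7 1 3 13 6 1 2-24 7-32 21-17-3-8 9-9 2-6 11-5 5-6 4z"/><path d="M172 75l-3-6 0-9 4-15 5-11 6-5 16-4 8-1 6 2-1 2-4 4-22 10-8 7-6 10z"/><path d="M368 17l-1 6-6 6-25 8-16-4-26-14 28 1 17-3"/></g><g data-elev="700"><path d="M200 463l11-11-2-14 4-1 17 1 7-2 15-22 1-4-7-7-7-2-5 1-17 9-20 0-5-2-3-4-1-6 2-6 7-6 7-10 14 4 26-7 13 0 6-3 7-10 3-2 10 5 3 14 2 3 12-3 11-1 10-7 4-1 3 3 11 14 9 9 8 3 19 2 1 5-6 14-2 7 8 37"/><path d="M268 463l-1-6-3-3-7 4 4 5"/><path d="M463 292l-5-7-3 0-2 1-7 16-2 17-2 2-10-12-6-2-5 0-7 7-3 0-13-15 5-12 4-5 9-1 18 2 8-2 5-3 6-16-4-19 0-8 3 0 11 11"/><path d="M463 156l-7 5-2 12-7 9-2-3-2-7-9-5-5-16-4-3-12-4-2-3 10-18 17-20 10-4 11 0 4 2"/><path d="M390 139l-4-2 3-6 2 1 3 5-2 2z"/><path d="M17 113l4 2 7-1 10-18 7-4 5 1 8 19 0 13 3 5 27 20 16 23 5 4 9 2 19-3 6 2 5 7 4 7 3 17 6 6 13 6 3 7-3 2-48 3-15 4-24 19-21 6-7 15 1 3 6 6 0 2-2 2-4 1-10-2-4 0-12 5-9 8-8-4"/><path d="M254 17l1 8-3 3-15 5-35 15-12 8-2 5 0 6 5 23-4 14-2 3-4 0-10-3-6-4-9-19-2-15 4-31 3-4 9-9 25-5"/><path d="M377 17l-2 16-3 5-21 8-28 9-10 2-5-2-6-7-11-6-19-2-3-13-9 1 6-11"/></g><g data-elev="800"><path d="M157 463l4-4 6-3 24-1 3-2 3-7-3-6-11-8-1-7-2-2-18-12-15-27 0-5 3-4 23-17 1-4-5-5-15-6-10-8-4-8-20-30-11-21-4-2-9 0-8-4-3 0-2 9 2 18-3 7-4 1-15 1-10 5-7 9-7 20-5 5-6 1-11-5"/><path d="M463 354l-23-10-10 5-5 0-23-15-5 0-11 7-12 6-19-3-4-2 5-12-2-5-8-2-11 2-5-3-4-9 0-8 3-3 13-4 4-7-5-11-19-21 0-2 7-1 7 6 5 1 14-4 28 8 19-2 15-7 13-11 5-11-2-14-7-14-2-2-7 4-11 13-6-1-5-4-3-12 3-41-1-8-2-4-6-1-9 9-7 1-5-6-7-5 0-10-10-8-3-9-2-2-8-1-22 4-8-1-5-4-7-10-10-29-12-16-12-5-17-2-8 0-6 3-5 9 13 10-7 8 0 6 4 5 10 9 3 10-9-2-10-9-7-4-9 1-7 5-4 6 0 5 3 6 10 12-12 24-2 21-2 2-8-5-4 1-15 21 1 5 5 4 7 1 12-1-4 10 9 13-1 5-9 9-7 3-5-1-10-6-35-1-11 2-5 4-1 3 11 5 4 3 8 28 2 4 9-1 12-11 14-5 4 0 5 2 6 8 0 5-5 6-17 6-9 0-15-4-4 1-2 3 1 5 10 9 24 7 11-4 7 1 11 7 10 4 9 8 15 9 5 2 4-1 5-3-3-8-10-7-17-8-4-5 3-3 16 1 24 19 11 7 7 1 10-3 4 0 14 19 3 2 4-1 3-4 5-14-1-5-9-16-1-7 3-13-9-35 2-3 7-2 8 33-3 14 0 8 11 20 2 14 3 3 22 3 3 2-3 6-10 6 0 5 9 7 9 3 12 0 14-5 8-1 9 2 4 4-3 6-11 6-6 6-12 23 4 37"/><path d="M375 322l6 0 2-2-13-7-12-12-5-2 0 7 6 9 6 5z"/><path d="M279 132l-17-15-2-4 7 2 7 5 6 9 0 2z"/><path d="M246 107l-1-3 1-5 2 6z"/><path d="M248 94l-4-10 1-2 3 1 2 4z"/><path d="M17 80l8-5 7 1 4 4 4 1 4-3 6-7 5 1 5 5 7 15 7 10 18 12 22 23 3 7-3 15 1 5 5 1 6-1 20-12 6-17 17 5 4 0 1-2 0-8-1-4-9-6-9-9-7-3-6-23-10-15-2-7 0-7 9-11 5-16 14-12"/><path d="M384 17l0 10 3 11 0 4-13 34-15 15-1 6 4 6 3-1 16-12 7-1 7 3 3 4 3 19 3 2 8-13 4-16 7-9 19-6 21 4"/></g><g data-elev="900"><path d="M137 463l-2-9 4-7 12-11 11-6 1-4-9-7-14-21-8-9-3-1-6 3-6 8 1 5 6 8-2 7-5 3-12 1-6 0-3-3-2-3 1-15-3-20-6-22-7-12 5-16 0-6-3-5-7-1-6-4-5 2-5 5-5 11-1 24-3 9-3 4-8 5-10 0-11-12"/><path d="M407 463l-1-10-11-9-3 1-2 6 0 12"/><path d="M463 463l-29-11-10 4-2 4 1 3"/><path d="M60 429l-15-13-3-9 10-16 5-5 9-2 5 3 5 8 3 9 1 10-2 4-9 9-5 2z"/><path d="M17 422l7-6 4-1 0 4-6 18 0 7 3 1 8-2 13 5 8 11 2 4"/><path d="M17 397l2 2 1 4 0 3-3 3"/><path d="M463 373l-11-7-1 2 4 15-1 6-2 3-17 8-30 4-4 3-1 4 3 6 7 6 8 3 10-1 1 5 3 2 23-2 8-3"/><path d="M435 371l3 1 1-7-1-3-3-1-3 3z"/><path d="M130 363l2 1 2-4-3-4-2 2z"/><path d="M257 260l22-5 13 0 9-3 8-8 19 1 16 5 17-2 10-8 20 2 7-3-11-11-4-10-2-9-4-3-5 1-7 8-10 5-9 1-7 13-7-5-2-5 2-7 10 1 4-3 1-14-8-8 1-11-1-8-9-17-9-13-17 7-7 8-17 2-11-9-5-15-23-4-3 3 0 8-2 4-24 18-1 6 8 25 9 7 0 17 2 5 4 1 7-3 24-4 7 1 6 6 2 5-3 6-26 11-7 6 1 2z"/><path d="M17 46l7 6 4 0-5-25-4-7 0-3"/><path d="M74 17l-1 7-3 4-6 3-8 1-1 2 3 5 12 11 6 16 0 3-2 1-8-1-1 2 1 4 12 19 6 4 6 1 4-2-4-6-2-8 1-3 3-5 5-2 15 1 3-1-13-25 1-6 13-12 30-13"/><path d="M391 17l1 12 8 12 38 3 5 3 6 7 6 2 8-3"/></g><g data-elev="1000"><path d="M121 463l2-8 14-18 1-4-1-1-17 11-31 8-3-3 2-9-5-7-5-1-4 4-6 7-2 21"/><path d="M293 223l4 0 0-8 7-6 3-8 20-9 2-3 0-3-4-1-20 3-10-2-6-5-2-7-27-8-3-5-1-10-4-2-3 1-7 8-4 10-8 8 9 7 15-5 6 5 12 2 4 3 1 5-3 3-12-7-11 2-7 10-2 5 1 3 6 1 16-8 8-1 4 2z"/><path d="M95 60l2-1-1-3-6-2 0 3z"/><path d="M77 40l4 1 5-2 3-3 0-3-2-1-7 3-3 3z"/></g>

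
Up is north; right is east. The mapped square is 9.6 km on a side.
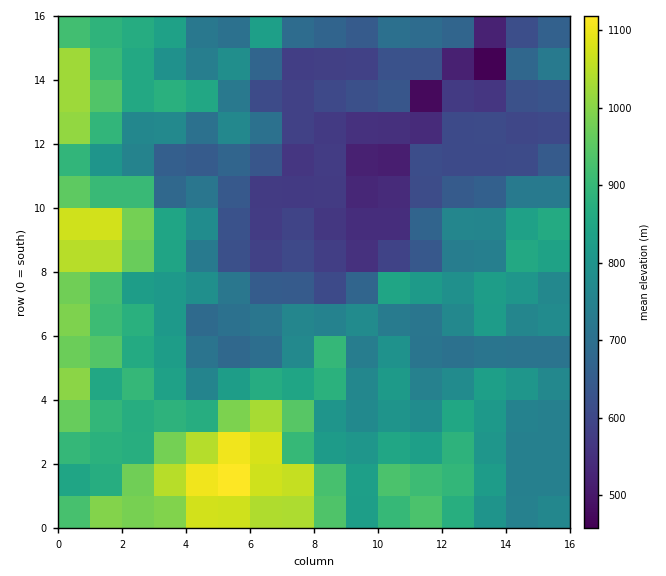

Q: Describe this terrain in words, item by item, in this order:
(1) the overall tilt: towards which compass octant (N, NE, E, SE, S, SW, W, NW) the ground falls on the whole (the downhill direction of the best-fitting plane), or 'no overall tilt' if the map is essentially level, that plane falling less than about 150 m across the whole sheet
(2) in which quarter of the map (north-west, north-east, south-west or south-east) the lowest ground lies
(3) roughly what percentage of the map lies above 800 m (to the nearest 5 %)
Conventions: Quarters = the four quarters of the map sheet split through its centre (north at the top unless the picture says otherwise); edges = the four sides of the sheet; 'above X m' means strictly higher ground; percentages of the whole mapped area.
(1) On the whole the ground falls towards the north-east.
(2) Look to the north-east quarter for the lowest ground.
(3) Roughly 45 % of the ground is higher than 800 m.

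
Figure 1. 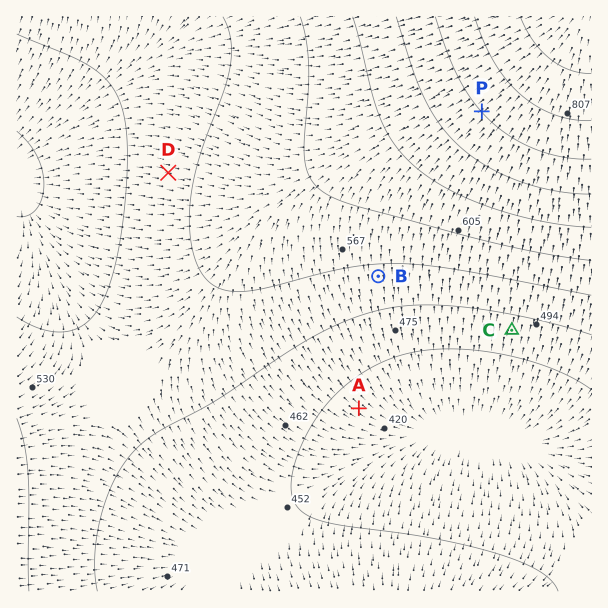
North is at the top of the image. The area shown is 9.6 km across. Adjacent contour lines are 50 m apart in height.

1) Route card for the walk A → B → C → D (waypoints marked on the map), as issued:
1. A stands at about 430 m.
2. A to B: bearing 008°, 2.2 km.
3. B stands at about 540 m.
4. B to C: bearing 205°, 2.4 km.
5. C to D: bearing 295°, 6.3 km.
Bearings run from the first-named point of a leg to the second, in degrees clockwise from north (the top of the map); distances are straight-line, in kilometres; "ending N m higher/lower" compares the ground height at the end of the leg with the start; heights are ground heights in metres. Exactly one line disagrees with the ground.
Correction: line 4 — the bearing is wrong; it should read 112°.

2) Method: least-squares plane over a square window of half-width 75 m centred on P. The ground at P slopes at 4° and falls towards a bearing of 228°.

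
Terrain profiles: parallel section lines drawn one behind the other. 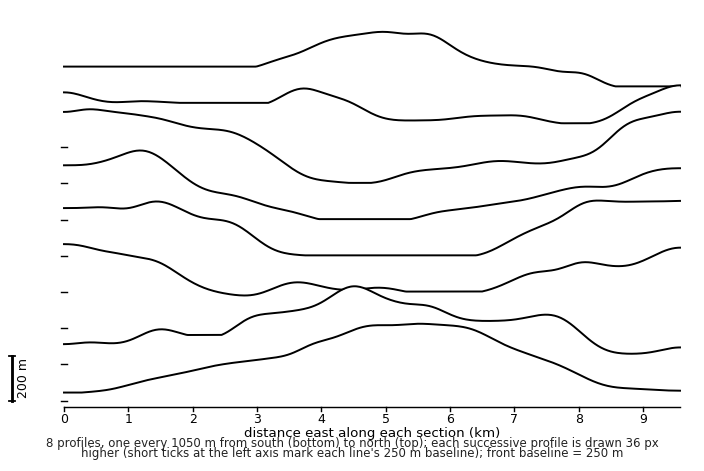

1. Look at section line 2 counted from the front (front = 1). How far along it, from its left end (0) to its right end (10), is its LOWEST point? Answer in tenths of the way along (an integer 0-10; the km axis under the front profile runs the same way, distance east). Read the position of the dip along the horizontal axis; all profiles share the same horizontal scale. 9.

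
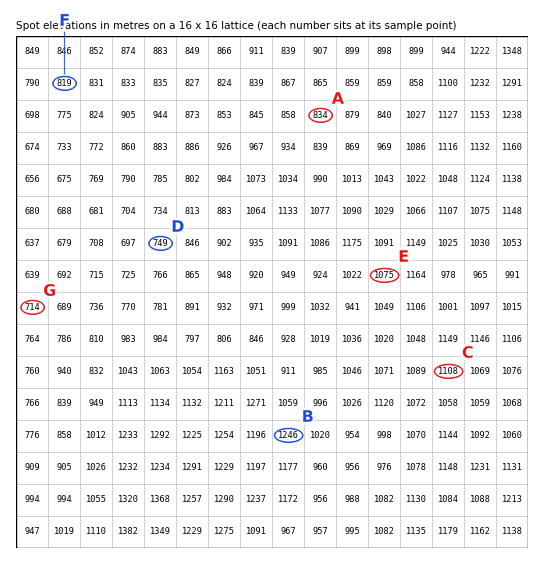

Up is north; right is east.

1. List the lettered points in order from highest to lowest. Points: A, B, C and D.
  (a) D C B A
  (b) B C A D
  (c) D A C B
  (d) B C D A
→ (b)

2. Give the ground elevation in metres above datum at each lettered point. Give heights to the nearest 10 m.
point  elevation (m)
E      1070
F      820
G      710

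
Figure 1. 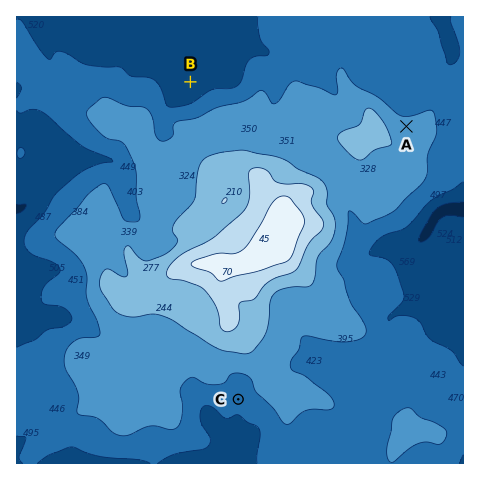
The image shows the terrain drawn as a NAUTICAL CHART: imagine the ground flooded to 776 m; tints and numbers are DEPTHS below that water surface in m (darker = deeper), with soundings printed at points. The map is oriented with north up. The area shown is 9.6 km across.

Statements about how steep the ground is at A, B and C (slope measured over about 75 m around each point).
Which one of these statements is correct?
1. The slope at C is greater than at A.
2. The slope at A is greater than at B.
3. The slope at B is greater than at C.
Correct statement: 2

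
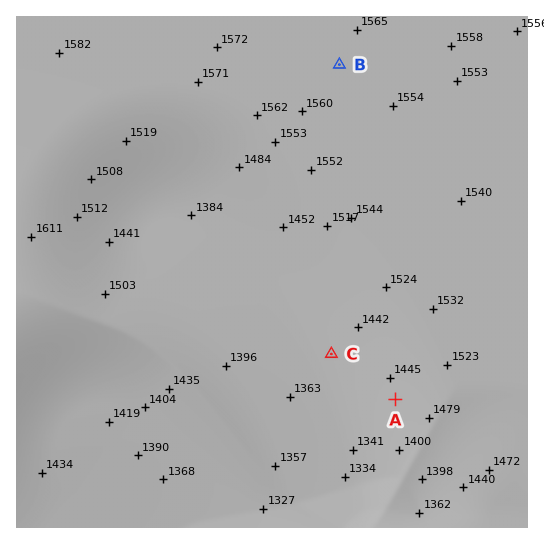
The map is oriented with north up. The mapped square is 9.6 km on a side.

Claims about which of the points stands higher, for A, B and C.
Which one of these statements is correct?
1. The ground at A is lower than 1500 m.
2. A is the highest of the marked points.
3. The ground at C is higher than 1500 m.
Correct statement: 1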